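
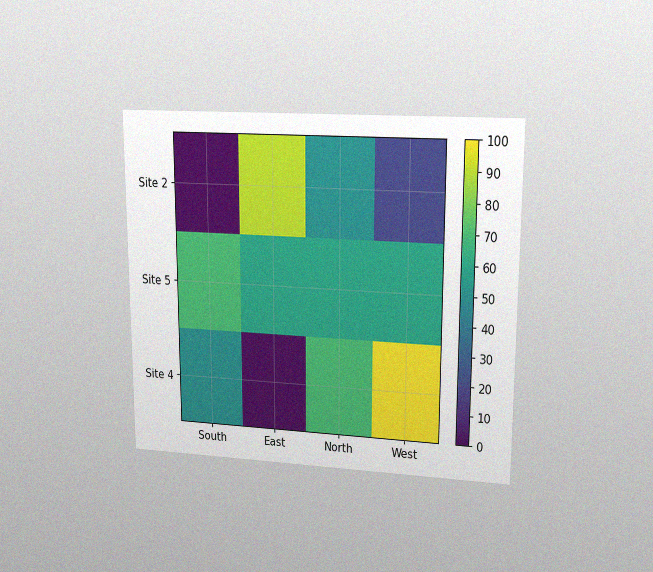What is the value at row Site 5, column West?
The chart is viewed at a slight angle, with some photo noise. Matching cell (Site 5, West) against the colorbar gives 60.

60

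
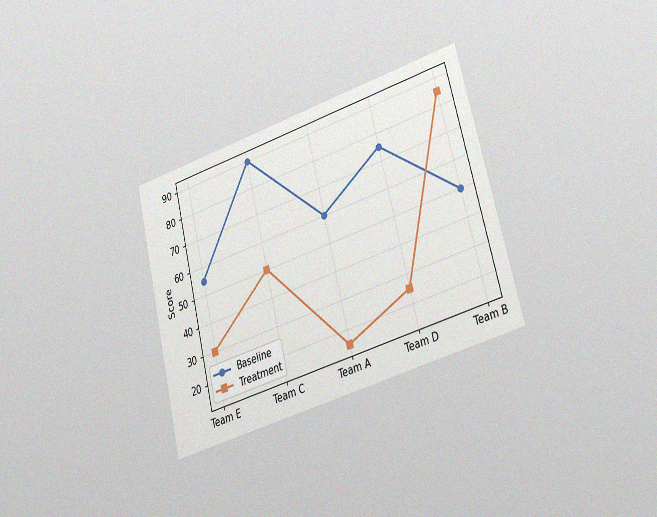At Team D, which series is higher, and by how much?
The chart is tilted about 14° counter-clockwise and viewed slightly from the right, with some photo noise. At Team D, Baseline sits above the other line by 50.

Baseline, by 50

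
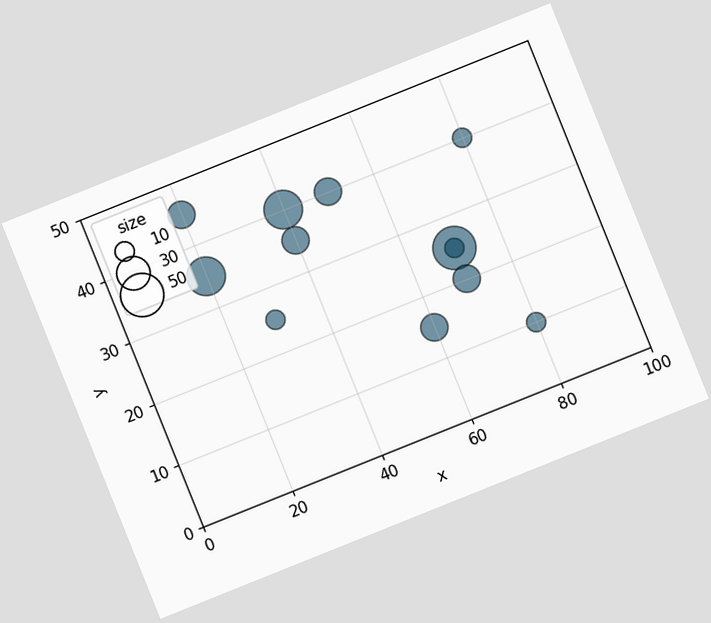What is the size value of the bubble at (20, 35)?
The chart is tilted about 22° counter-clockwise. Matching the bubble at (20, 35) against the size legend gives 40.

40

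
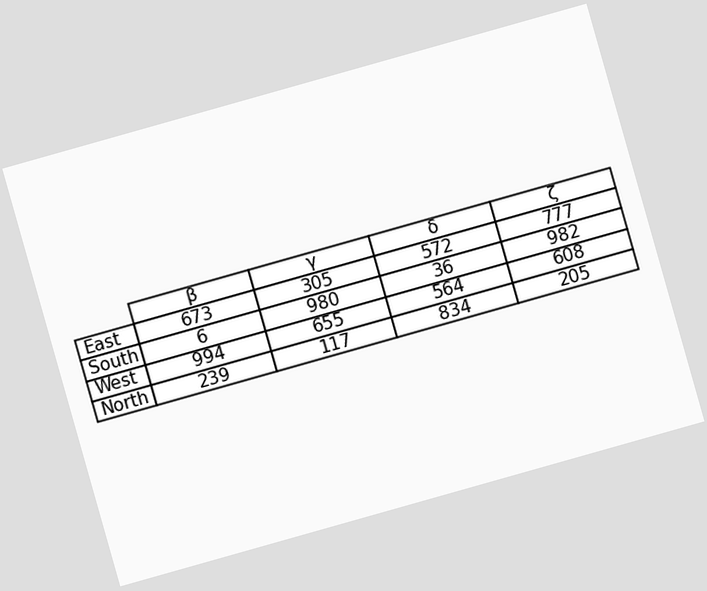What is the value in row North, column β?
239

The chart is tilted about 16° counter-clockwise. The (North, β) cell reads 239.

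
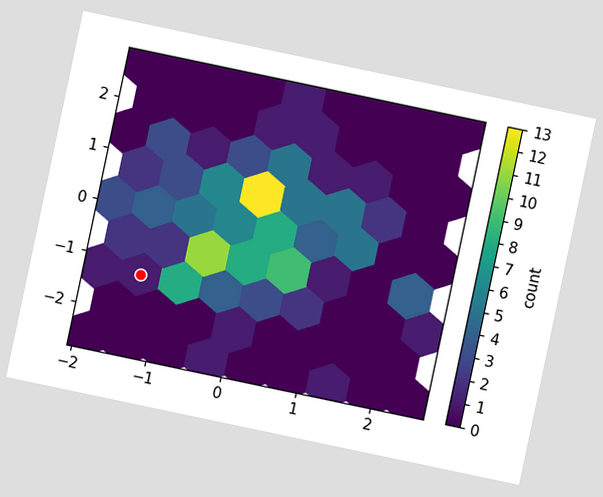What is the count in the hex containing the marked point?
1

The chart is tilted about 12° clockwise. The marked hex reads 1 on the colorbar.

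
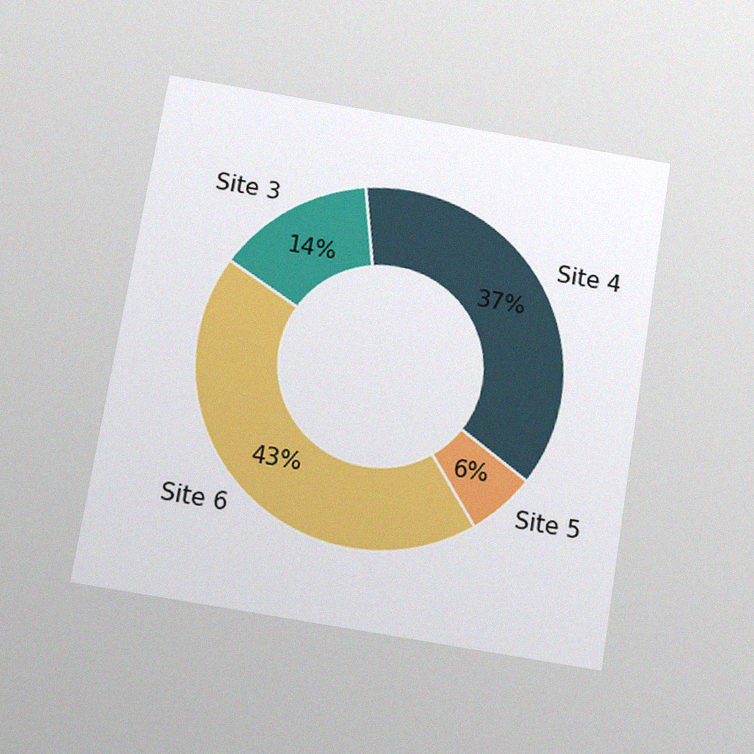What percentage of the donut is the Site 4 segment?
37%

The chart is tilted about 9° clockwise and viewed slightly from below, with some photo noise. The Site 4 segment takes up 37% of the ring.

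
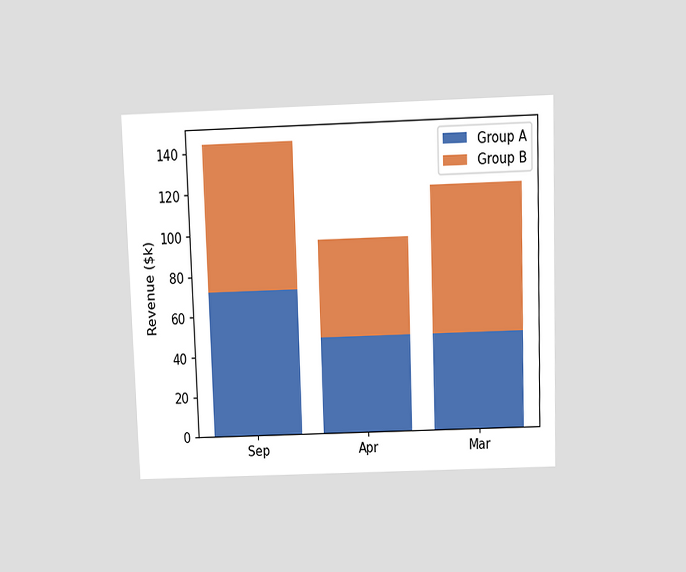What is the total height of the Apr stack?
The chart is viewed slightly from above. The Apr stack's top reaches $96k on the y-axis.

$96k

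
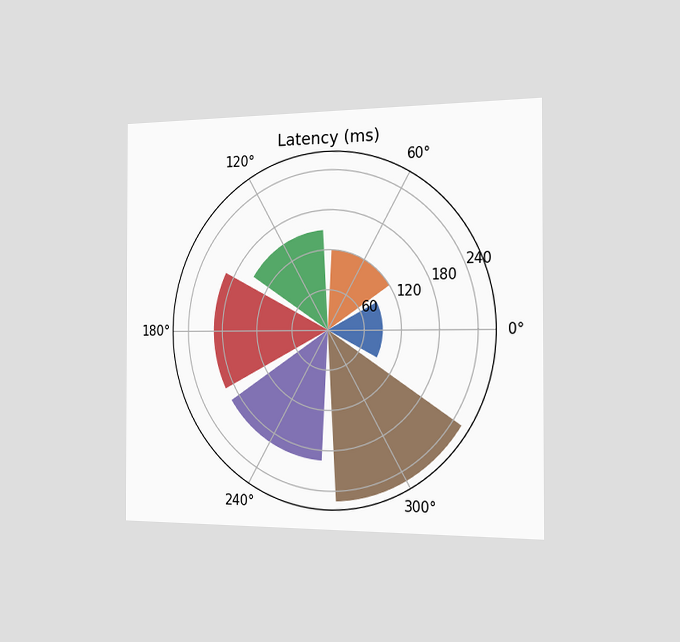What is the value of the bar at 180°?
The chart is viewed slightly from the right. The bar at 180° reaches 195ms on the radial axis.

195ms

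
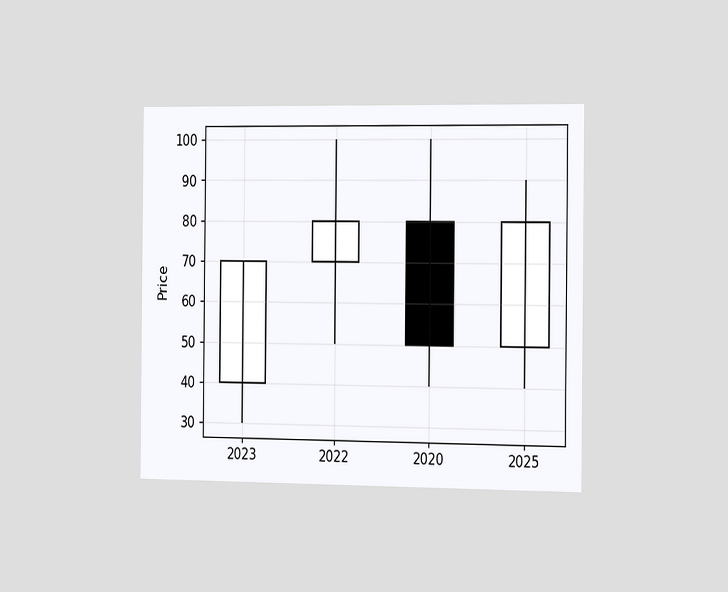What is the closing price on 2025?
The chart is viewed slightly from the right. The 2025 candle closes at 80.

80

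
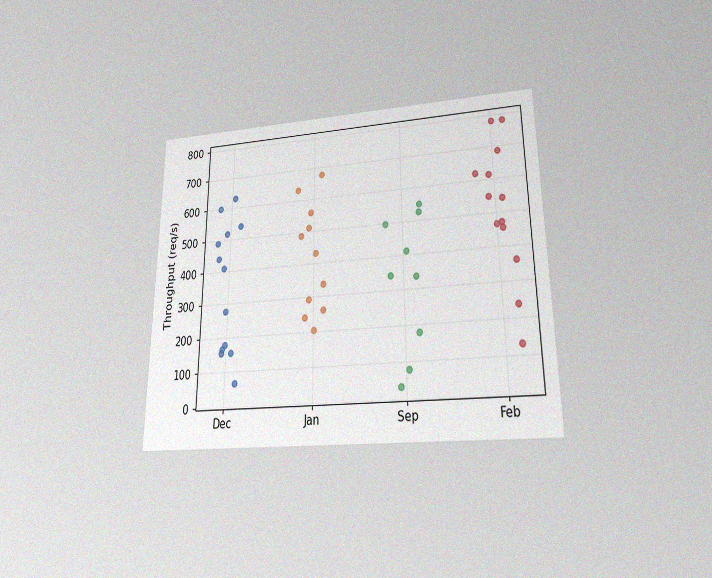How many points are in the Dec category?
The chart is viewed slightly from below, with some photo noise. Counting the markers in the Dec column gives 13.

13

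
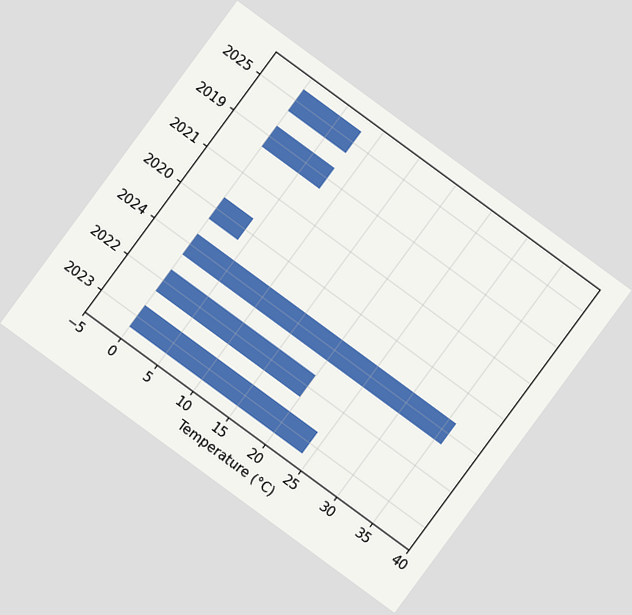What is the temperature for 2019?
8°C

The chart is tilted about 36° clockwise. Reading along the chart's x-axis, the 2019 bar reaches 8°C.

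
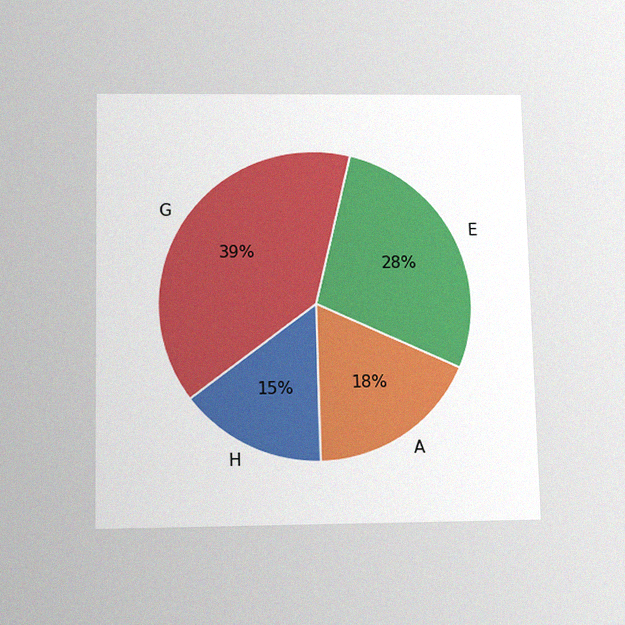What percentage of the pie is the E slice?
28%

The chart is viewed slightly from below, with some photo noise. The E slice takes up 28% of the pie.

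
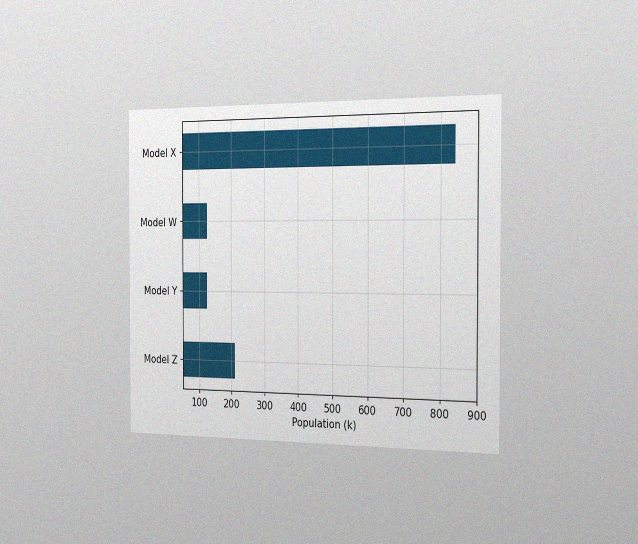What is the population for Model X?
840k

The chart is viewed slightly from the right, with some photo noise. Reading along the chart's x-axis, the Model X bar reaches 840k.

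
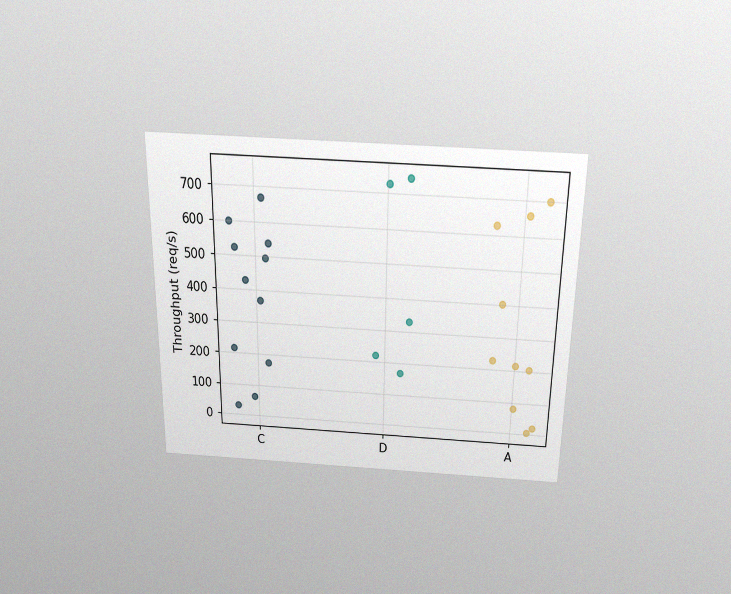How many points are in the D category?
The chart is viewed slightly from above, with some photo noise. Counting the markers in the D column gives 5.

5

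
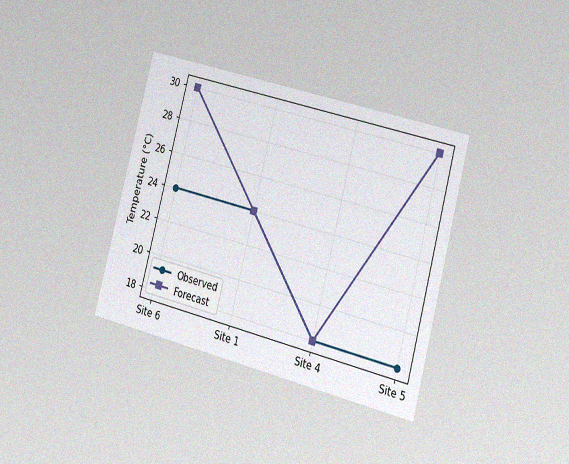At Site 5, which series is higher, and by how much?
The chart is tilted about 15° clockwise and viewed slightly from the right, with some photo noise. At Site 5, Forecast sits above the other line by 12°C.

Forecast, by 12°C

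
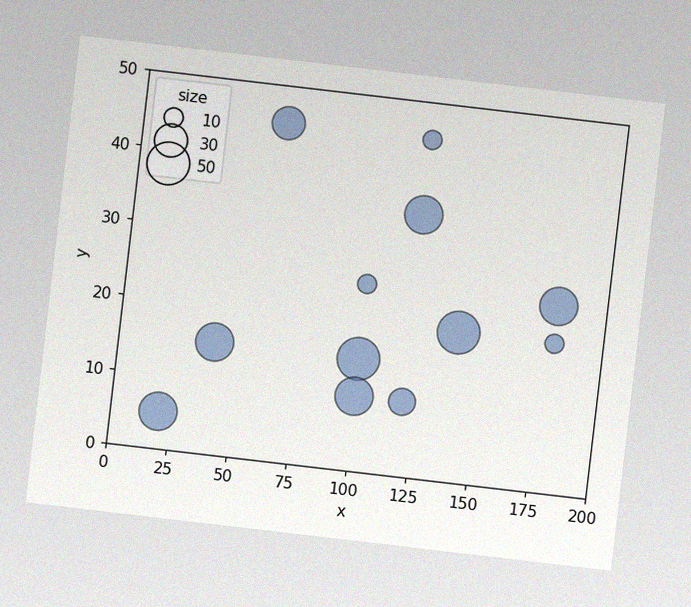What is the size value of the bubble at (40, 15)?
The chart is tilted about 7° clockwise, with some photo noise. Matching the bubble at (40, 15) against the size legend gives 40.

40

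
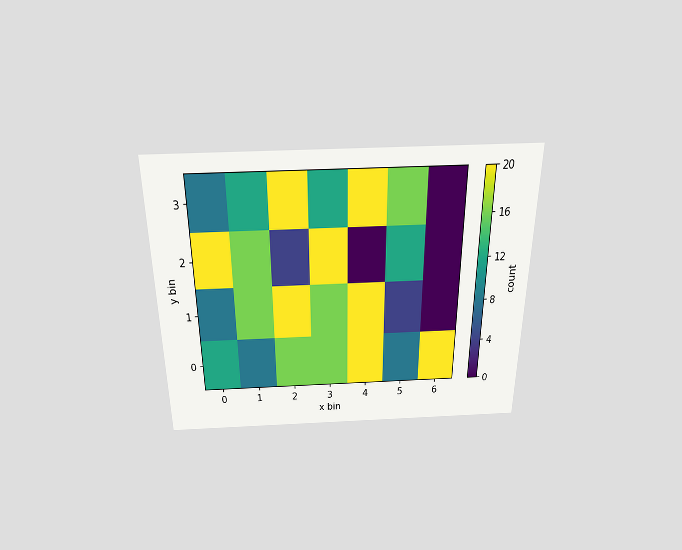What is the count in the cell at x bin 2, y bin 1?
The chart is viewed slightly from above. Matching the cell (2, 1) against the colorbar gives 20.

20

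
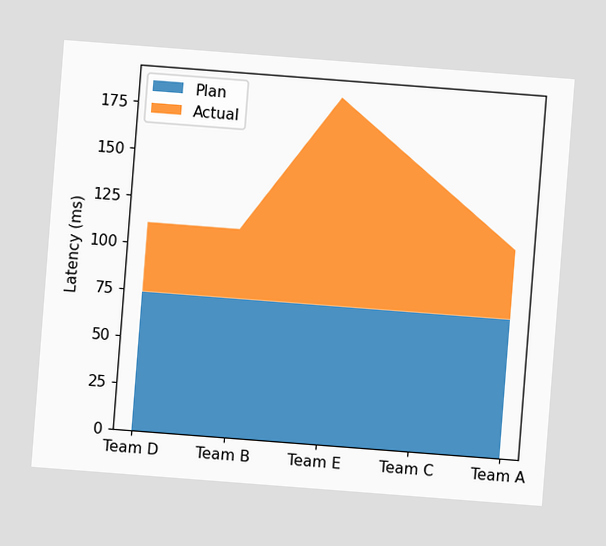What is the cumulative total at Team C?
The chart is tilted about 4° clockwise. The stacked total at Team C reaches 148ms.

148ms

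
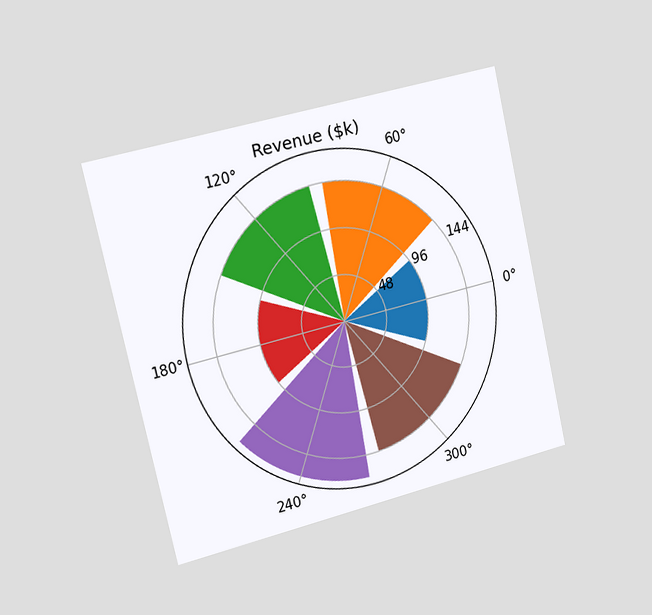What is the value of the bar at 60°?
$144k

The chart is tilted about 13° counter-clockwise and viewed slightly from the left. The bar at 60° reaches $144k on the radial axis.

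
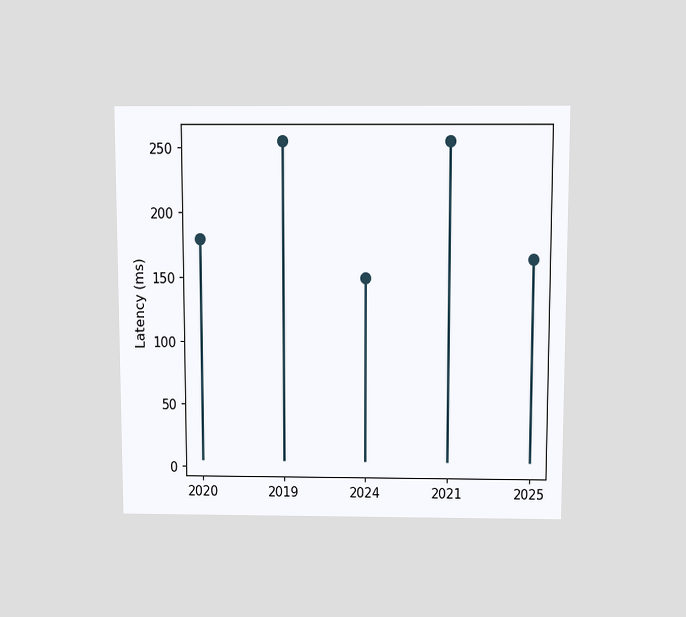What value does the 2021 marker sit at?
255ms

The chart is viewed slightly from above. The 2021 marker sits at 255ms.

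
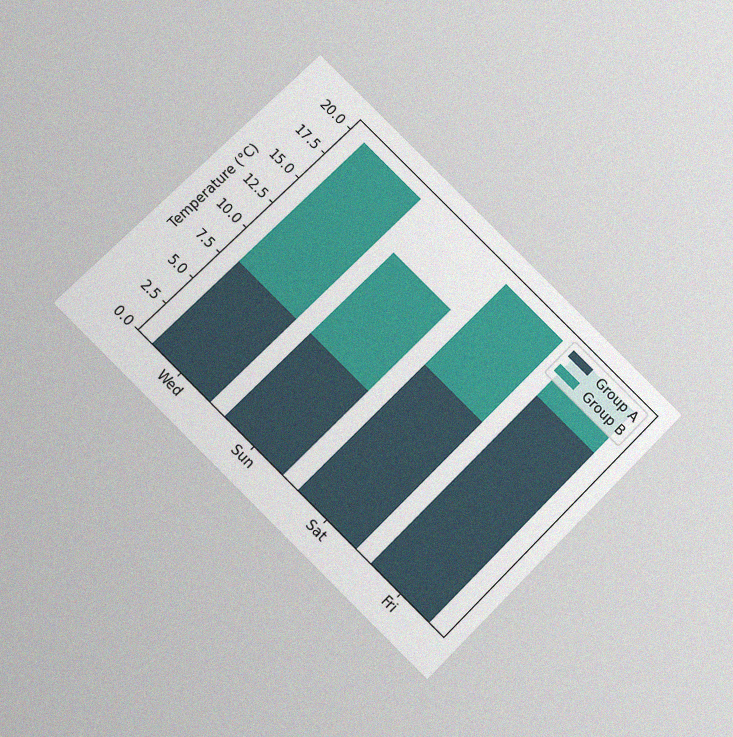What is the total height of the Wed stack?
The chart is tilted about 45° clockwise and viewed at a slight angle, with some photo noise. The Wed stack's top reaches 20°C on the y-axis.

20°C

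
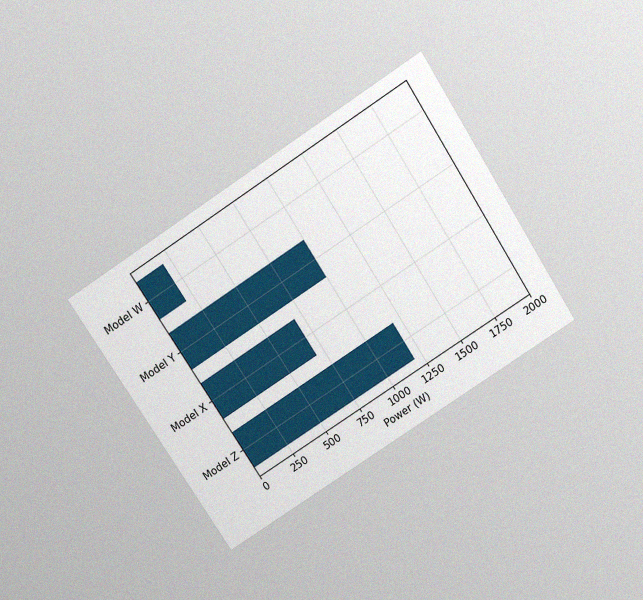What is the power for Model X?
The chart is tilted about 33° counter-clockwise and viewed slightly from above, with some photo noise. Reading along the chart's x-axis, the Model X bar reaches 700W.

700W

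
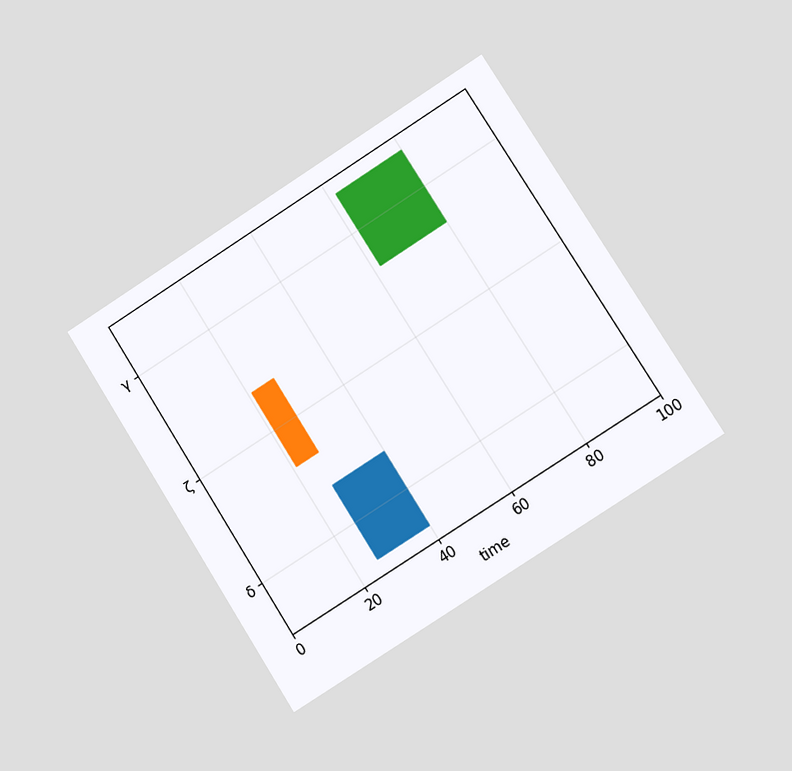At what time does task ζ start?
21

The chart is tilted about 32° counter-clockwise and viewed at a slight angle. The ζ bar begins at t=21.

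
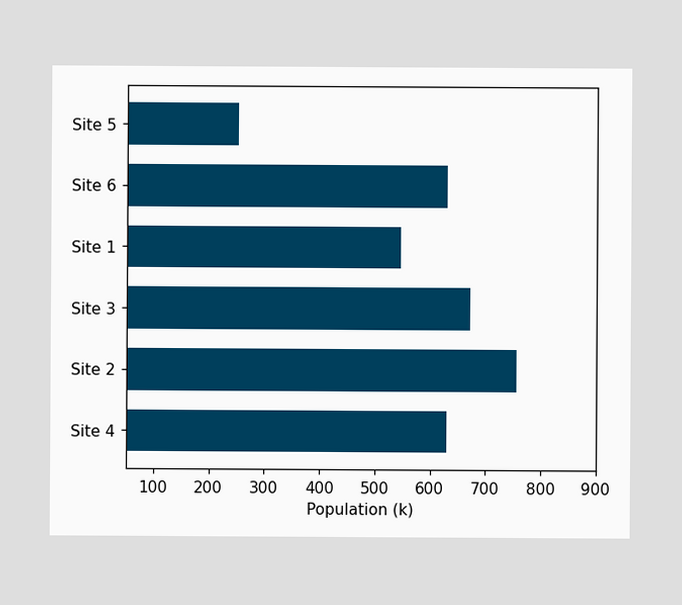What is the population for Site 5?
Reading along the chart's x-axis, the Site 5 bar reaches 252k.

252k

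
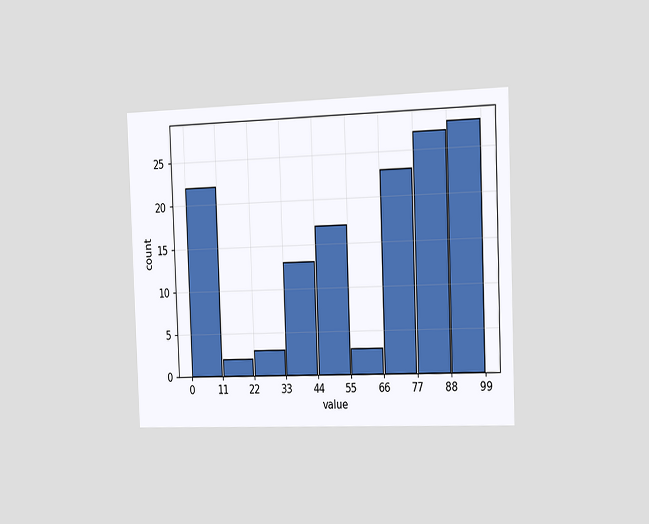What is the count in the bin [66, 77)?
23

The chart is tilted about 2° counter-clockwise and viewed slightly from the right. The [66, 77) bin has height 23.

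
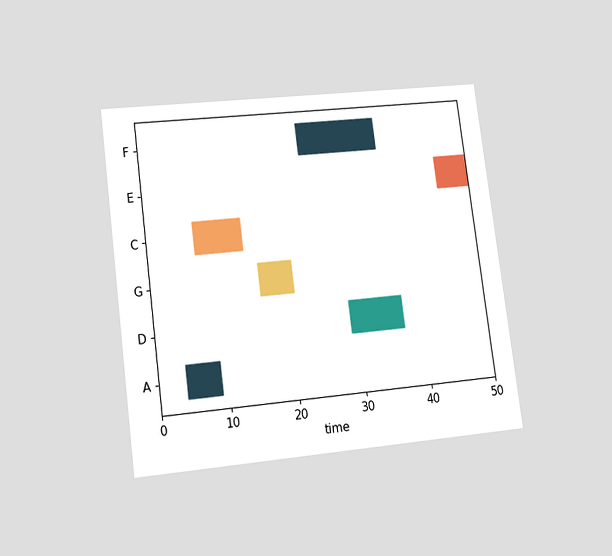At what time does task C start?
7

The chart is tilted about 7° counter-clockwise and viewed at a slight angle. The C bar begins at t=7.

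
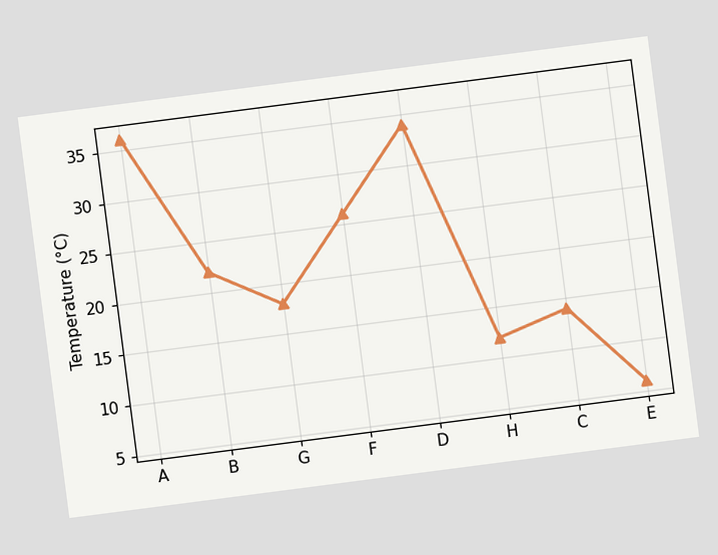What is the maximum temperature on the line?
The chart is tilted about 7° counter-clockwise. The highest point is at A, and reading across to the y-axis gives 36°C.

36°C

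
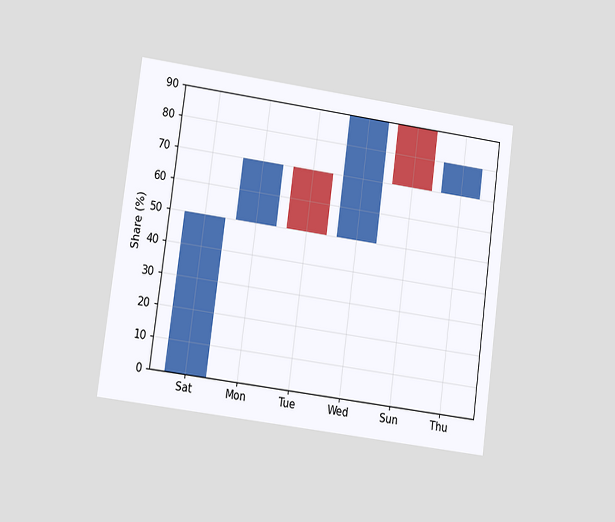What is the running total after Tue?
50%

The chart is tilted about 8° clockwise and viewed at a slight angle. After Tue the running total reaches 50%.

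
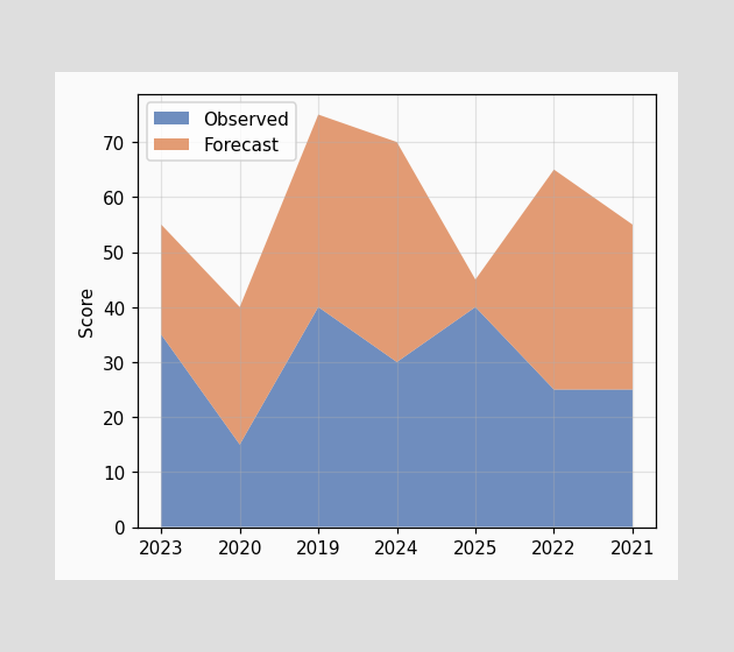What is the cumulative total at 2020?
40

The stacked total at 2020 reaches 40.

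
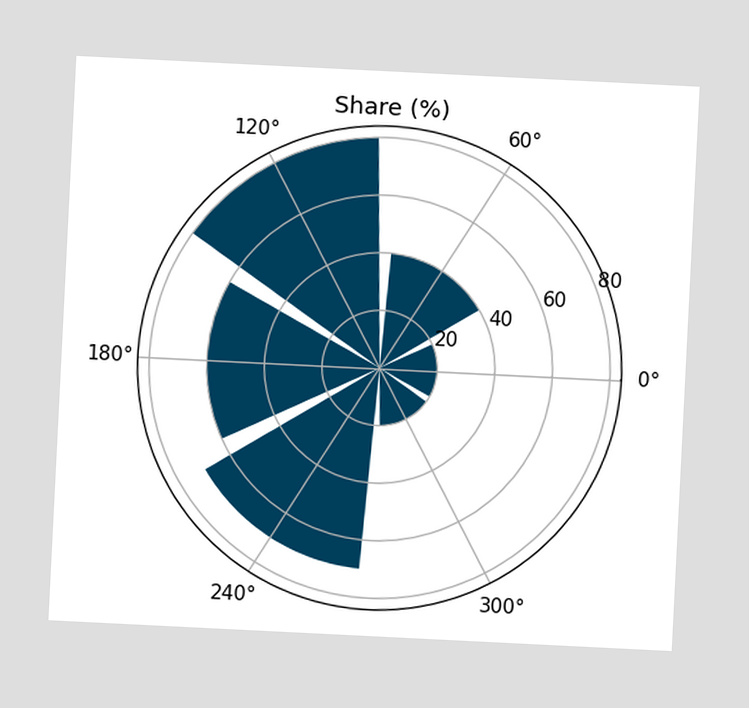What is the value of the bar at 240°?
70%

The chart is tilted about 3° clockwise. The bar at 240° reaches 70% on the radial axis.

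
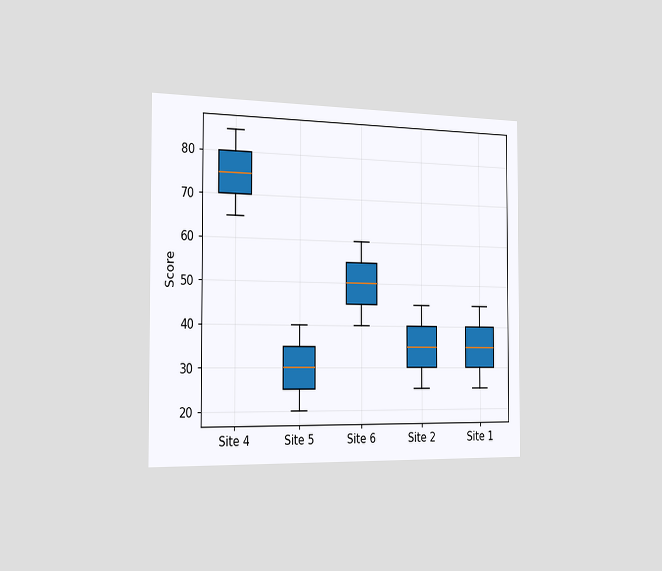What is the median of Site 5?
The chart is viewed slightly from the left. The median line in the Site 5 box sits at 30.

30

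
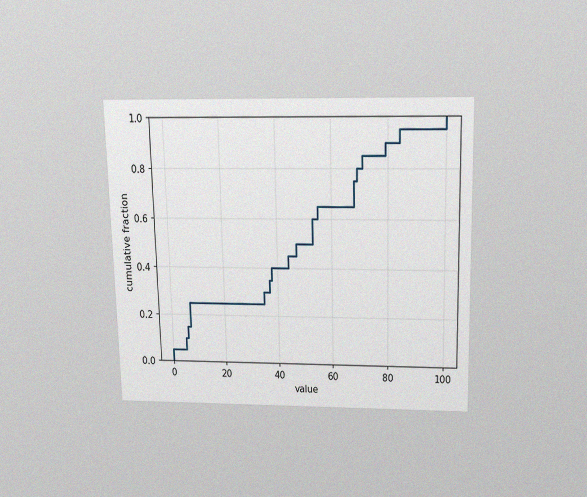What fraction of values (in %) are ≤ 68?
The chart is viewed slightly from above, with some photo noise. At x=68 the ECDF step is at 75%.

75%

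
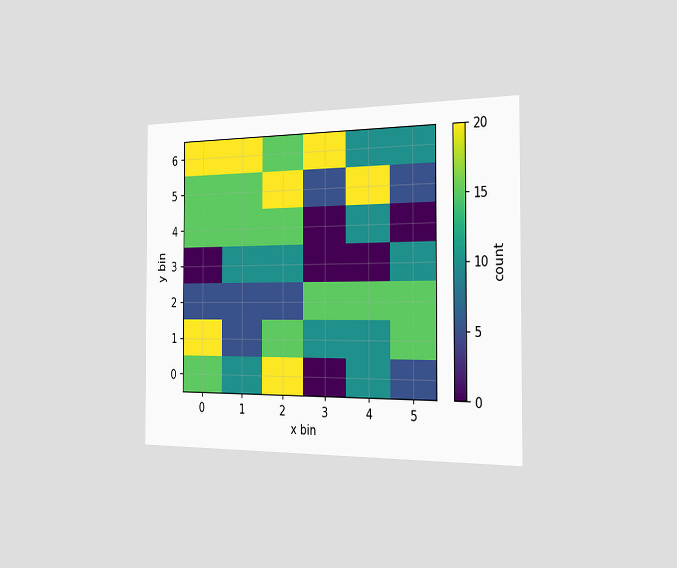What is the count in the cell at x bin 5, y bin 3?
The chart is viewed slightly from the right. Matching the cell (5, 3) against the colorbar gives 10.

10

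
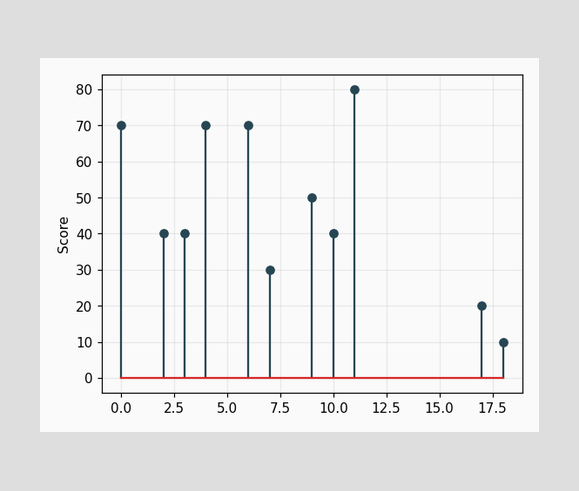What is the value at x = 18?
10

The stem at x=18 reaches 10.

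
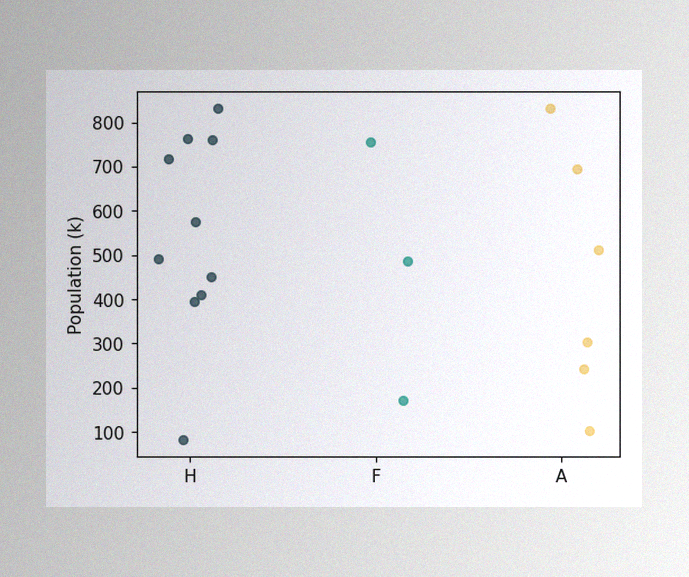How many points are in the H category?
The image has some photo noise and uneven lighting. Counting the markers in the H column gives 10.

10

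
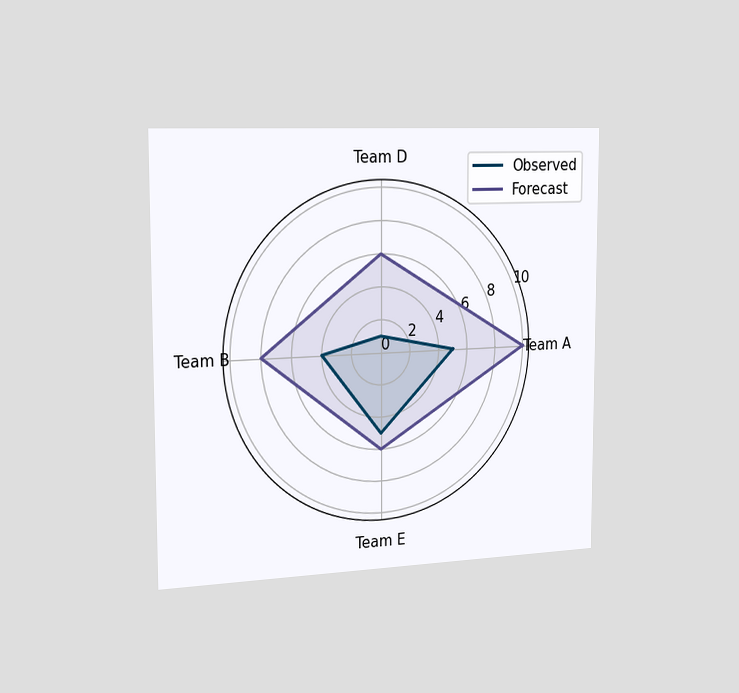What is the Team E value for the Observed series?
The chart is viewed slightly from the left. On the Team E axis, Observed reaches 5.

5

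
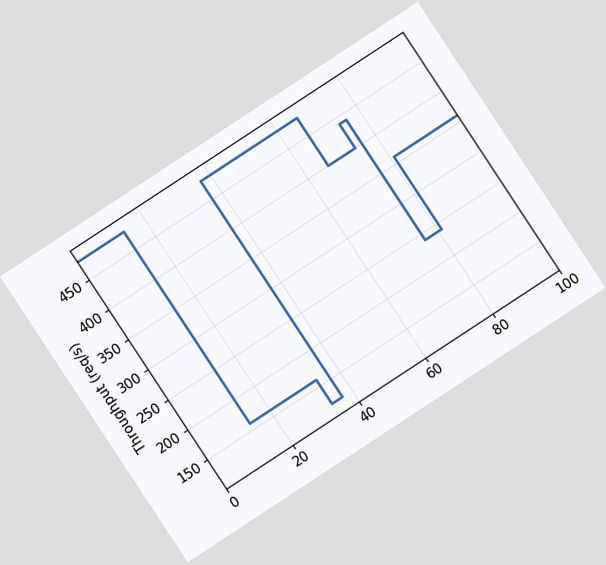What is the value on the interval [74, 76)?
The chart is tilted about 33° counter-clockwise. On [74, 76) the step sits at 440req/s.

440req/s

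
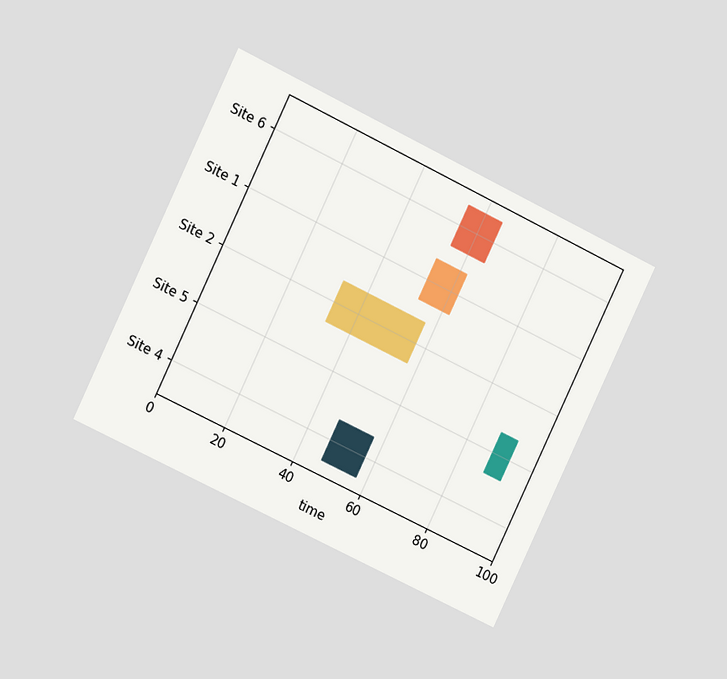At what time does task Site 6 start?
55

The chart is tilted about 26° clockwise and viewed at a slight angle. The Site 6 bar begins at t=55.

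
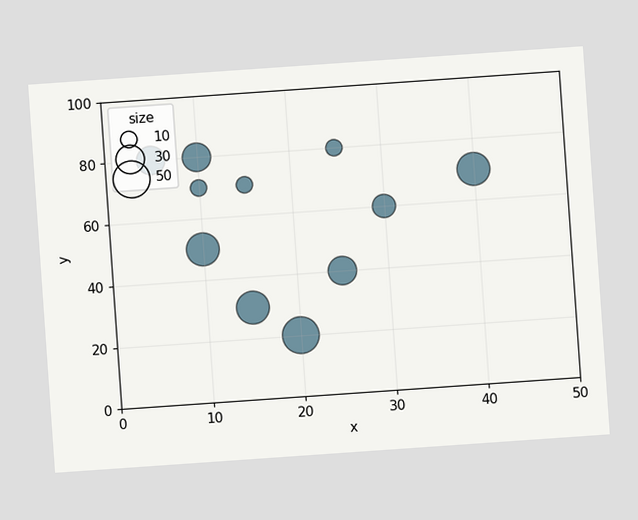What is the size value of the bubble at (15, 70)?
10

The chart is tilted about 4° counter-clockwise. Matching the bubble at (15, 70) against the size legend gives 10.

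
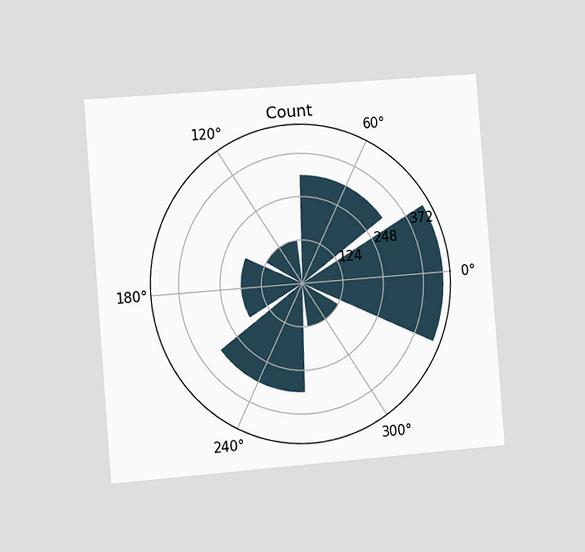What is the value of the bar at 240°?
310

The chart is tilted about 5° counter-clockwise and viewed slightly from the left. The bar at 240° reaches 310 on the radial axis.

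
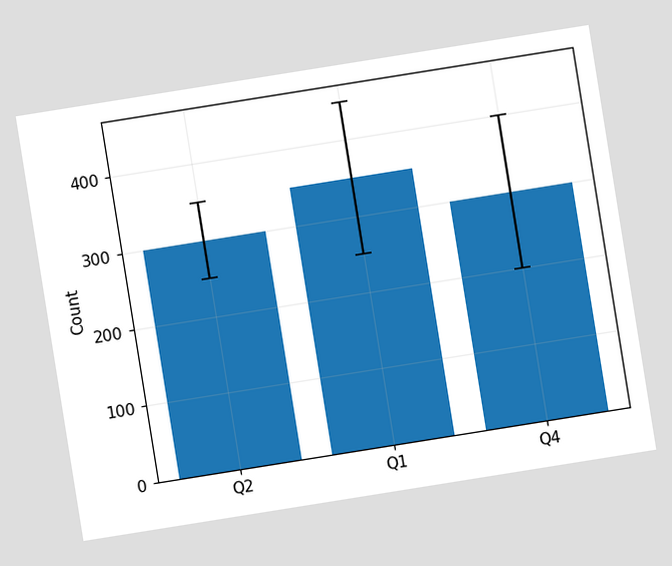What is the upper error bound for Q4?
400

The chart is tilted about 9° counter-clockwise. The Q4 bar's upper whisker reaches 400.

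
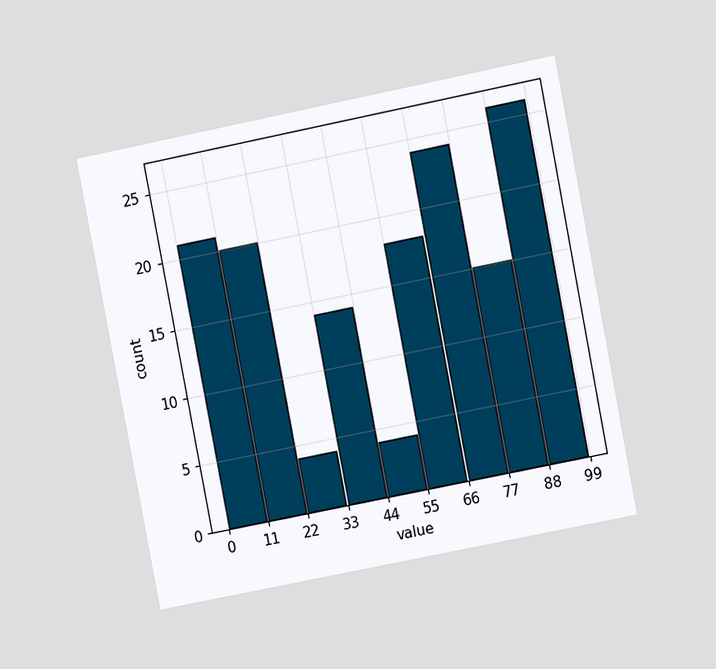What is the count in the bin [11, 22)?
20

The chart is tilted about 11° counter-clockwise and viewed at a slight angle. The [11, 22) bin has height 20.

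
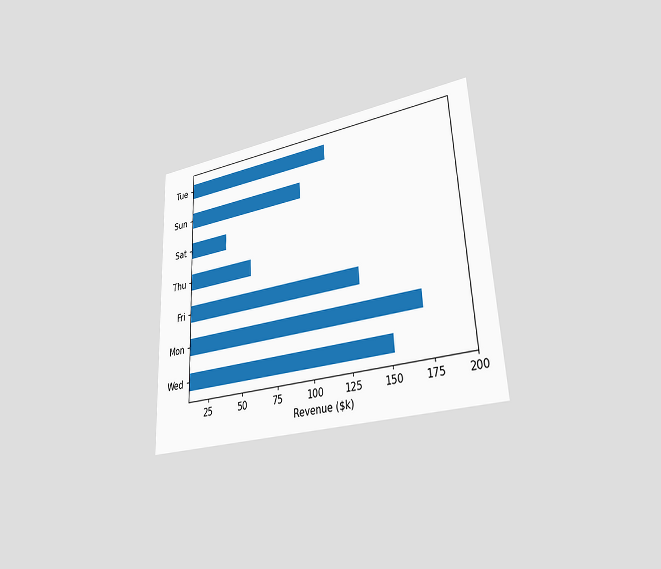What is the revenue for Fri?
The chart is tilted about 3° counter-clockwise and viewed at a slight angle. Reading along the chart's x-axis, the Fri bar reaches $133k.

$133k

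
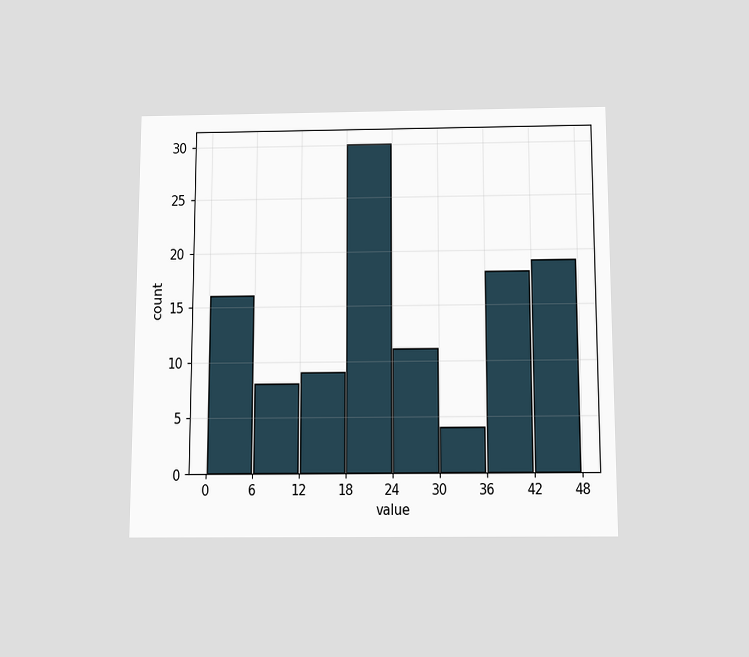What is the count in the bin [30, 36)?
4

The chart is viewed slightly from below. The [30, 36) bin has height 4.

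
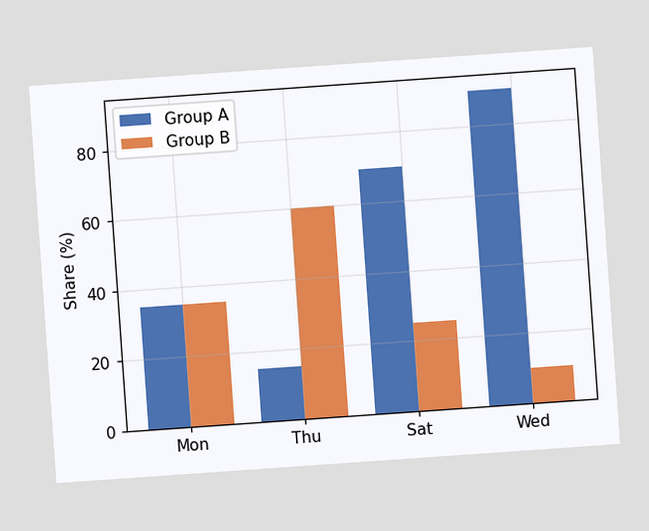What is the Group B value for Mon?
The chart is tilted about 4° counter-clockwise. The Group B bar at Mon reaches 35% on the y-axis.

35%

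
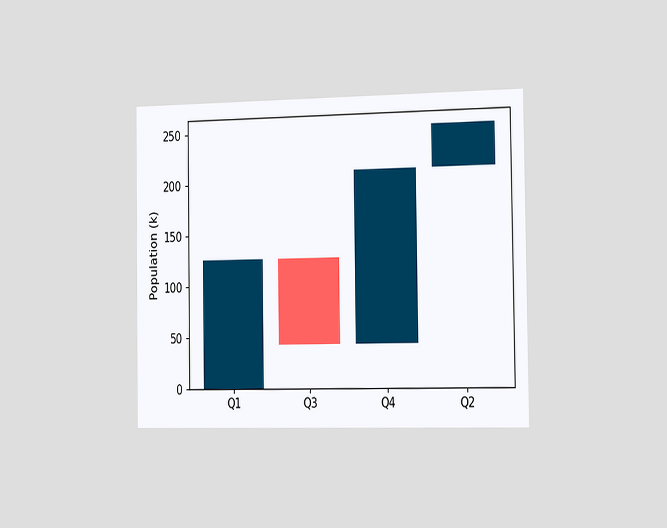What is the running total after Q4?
The chart is viewed slightly from the right. After Q4 the running total reaches 210k.

210k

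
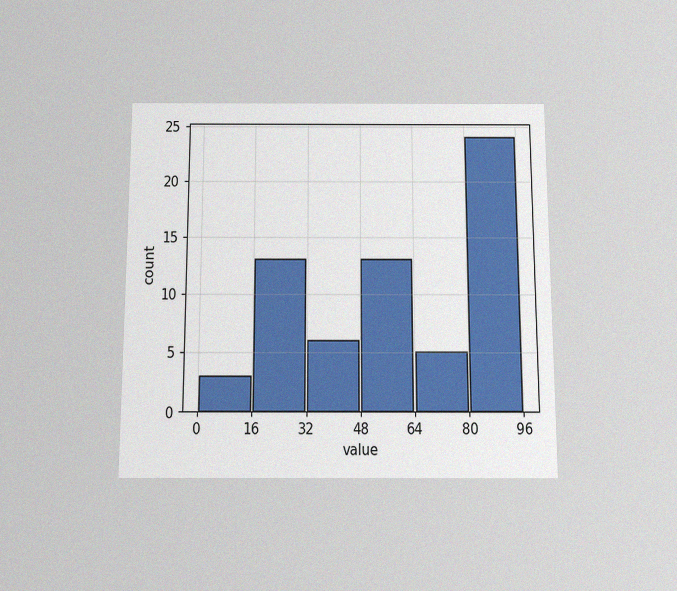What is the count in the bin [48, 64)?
13

The chart is viewed slightly from below, with some photo noise. The [48, 64) bin has height 13.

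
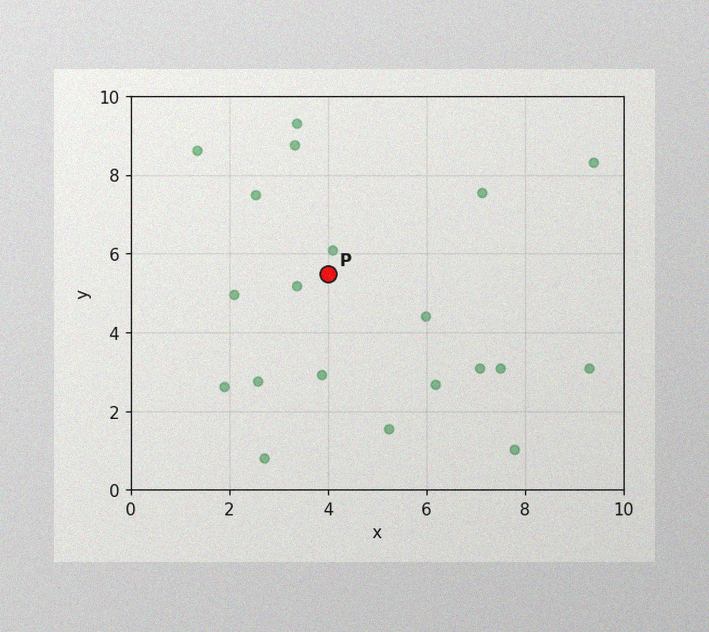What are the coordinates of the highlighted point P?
The image has some photo noise and uneven lighting. Following the gridlines from P to each axis, P sits at (4, 5.5).

(4, 5.5)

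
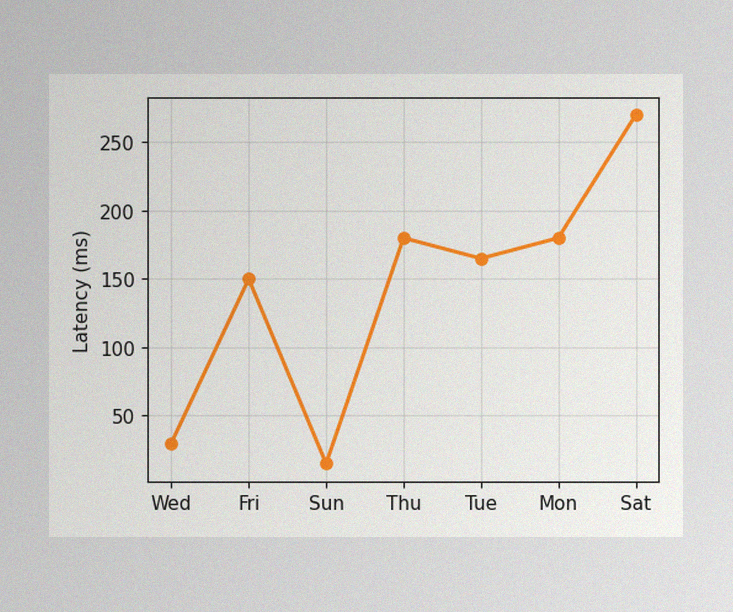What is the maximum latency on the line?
270ms

The image has some photo noise and uneven lighting. The highest point is at Sat, and reading across to the y-axis gives 270ms.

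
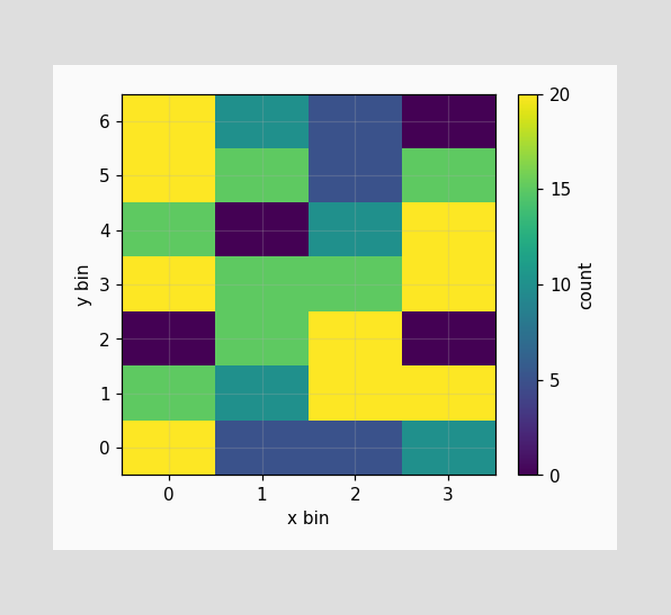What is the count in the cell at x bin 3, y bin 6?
Matching the cell (3, 6) against the colorbar gives 0.

0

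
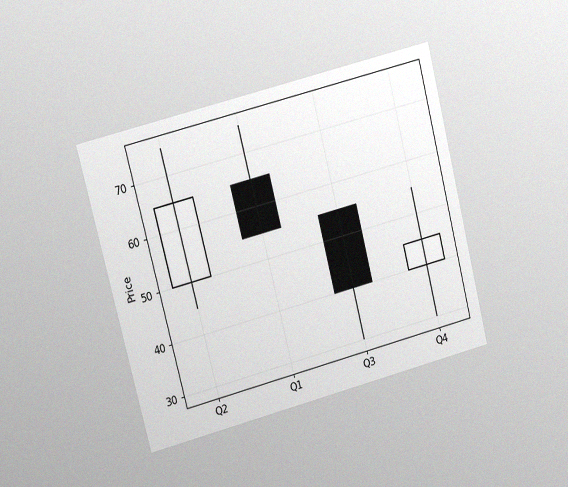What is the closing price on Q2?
65

The chart is tilted about 14° counter-clockwise and viewed at a slight angle, with some photo noise. The Q2 candle closes at 65.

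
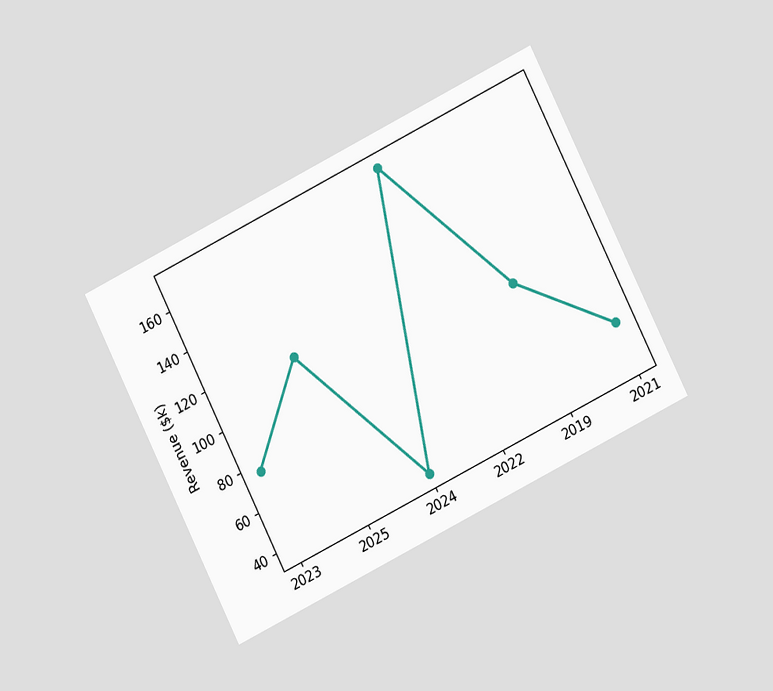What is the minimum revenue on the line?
The chart is tilted about 26° counter-clockwise and viewed at a slight angle. The lowest point is at 2024, and reading across to the y-axis gives $38k.

$38k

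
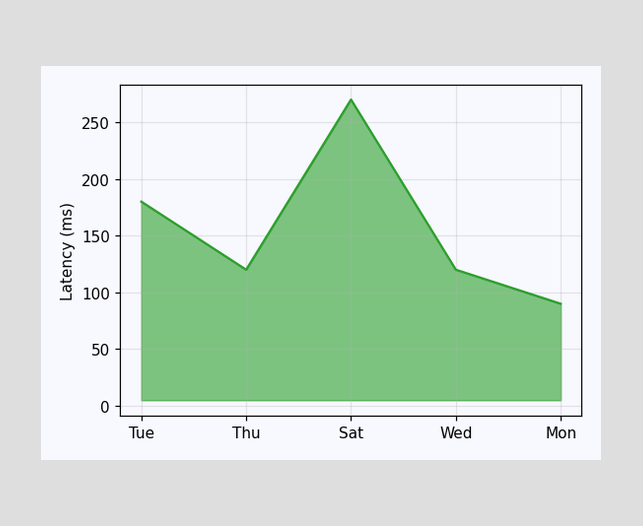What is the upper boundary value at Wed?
At Wed the upper boundary is at 120ms.

120ms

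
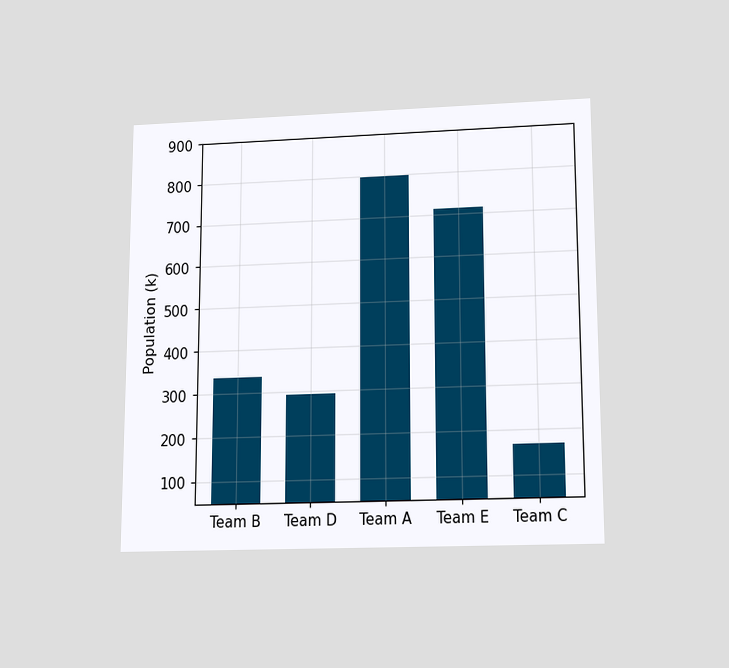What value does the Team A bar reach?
798k

The chart is viewed slightly from below. Reading along the chart's y-axis, the Team A bar reaches 798k.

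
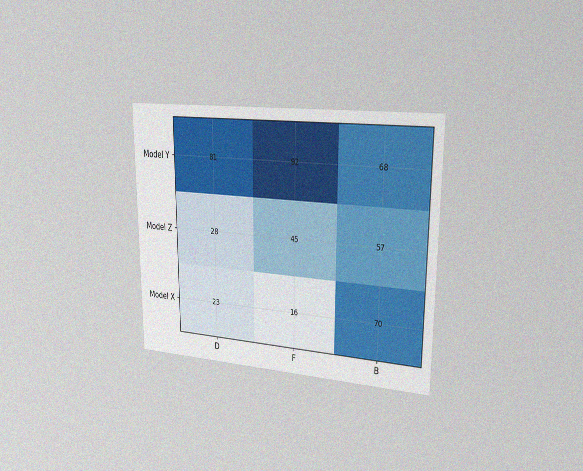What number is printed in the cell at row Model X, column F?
16

The chart is viewed slightly from the right, with some photo noise. The (Model X, F) cell reads 16.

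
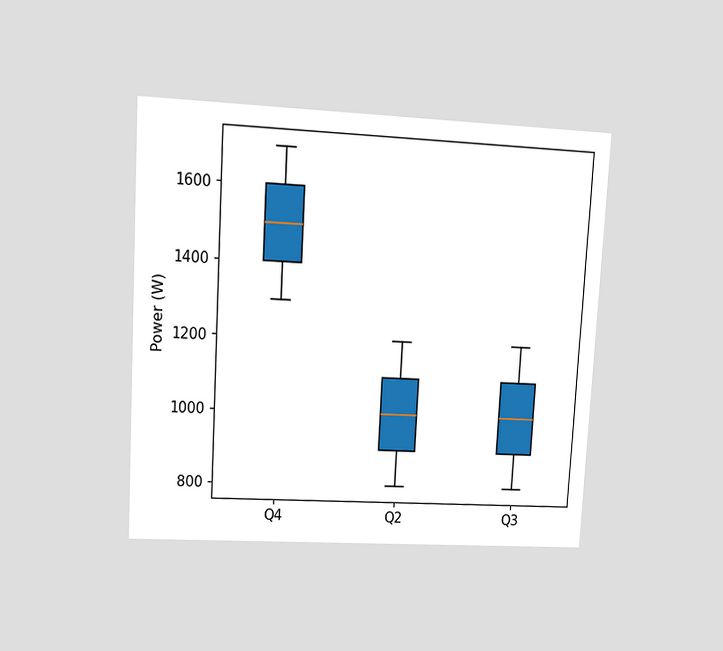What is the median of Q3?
The chart is tilted about 3° clockwise and viewed at a slight angle. The median line in the Q3 box sits at 1000W.

1000W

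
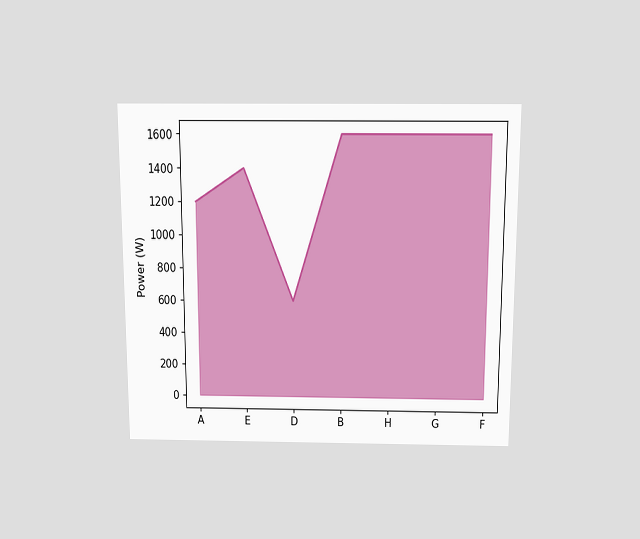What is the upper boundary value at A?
1200W

The chart is viewed slightly from above. At A the upper boundary is at 1200W.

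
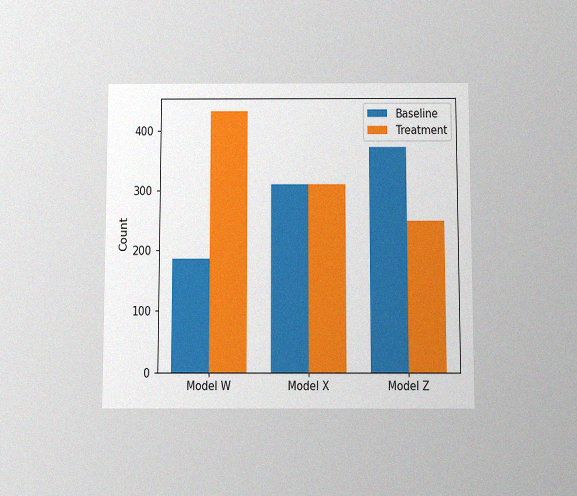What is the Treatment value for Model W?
The chart is viewed slightly from below, with some photo noise. The Treatment bar at Model W reaches 434 on the y-axis.

434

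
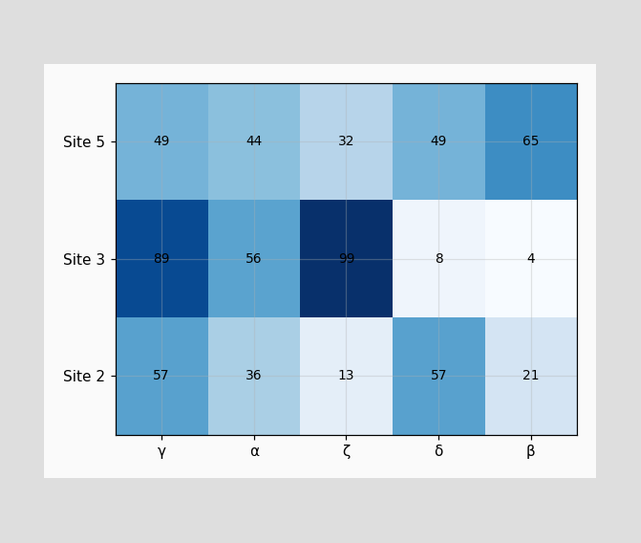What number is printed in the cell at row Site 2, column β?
The (Site 2, β) cell reads 21.

21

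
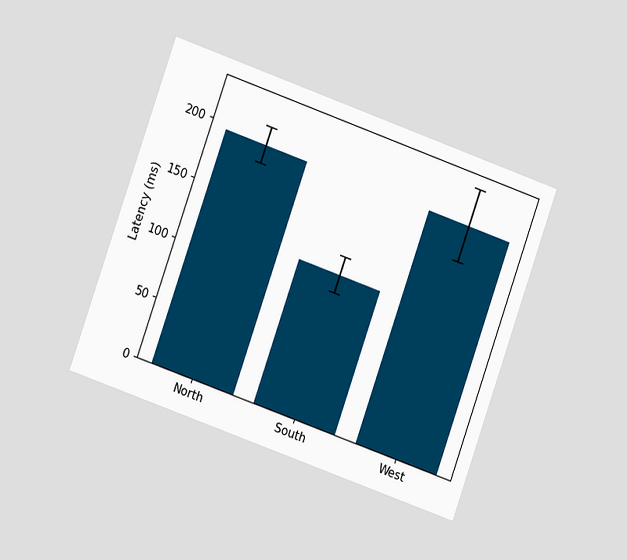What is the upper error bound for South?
The chart is tilted about 20° clockwise and viewed at a slight angle. The South bar's upper whisker reaches 135ms.

135ms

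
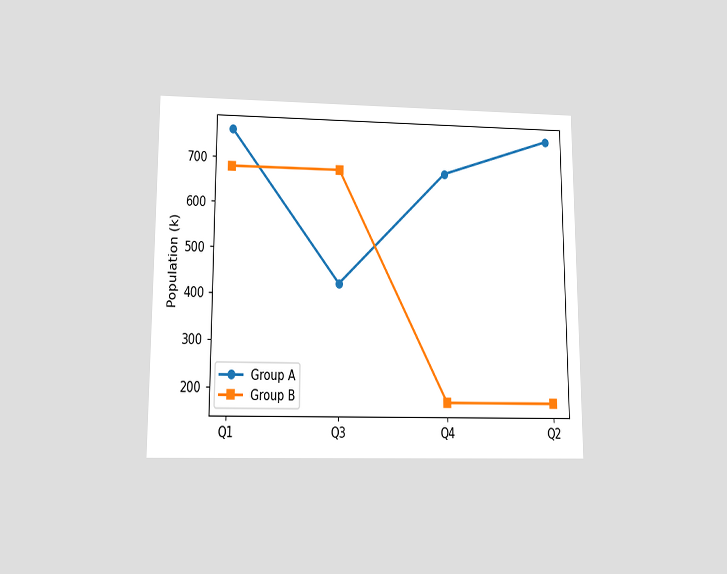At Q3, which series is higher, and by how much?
Group B, by 255k

The chart is viewed at a slight angle. At Q3, Group B sits above the other line by 255k.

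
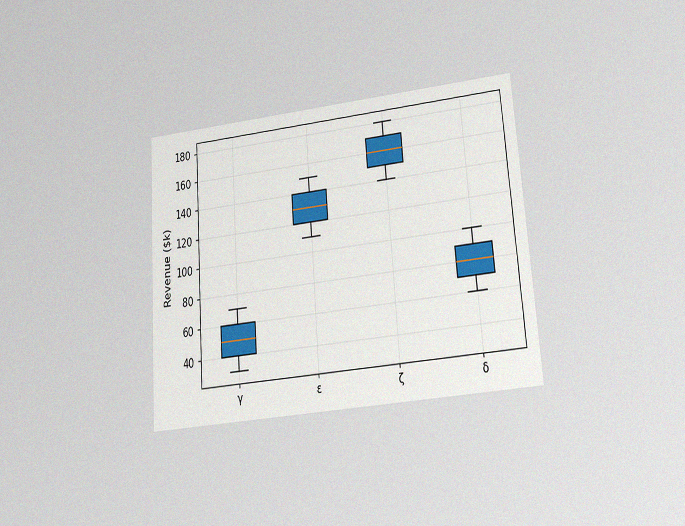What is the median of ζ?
$160k

The chart is tilted about 4° counter-clockwise and viewed at a slight angle, with some photo noise. The median line in the ζ box sits at $160k.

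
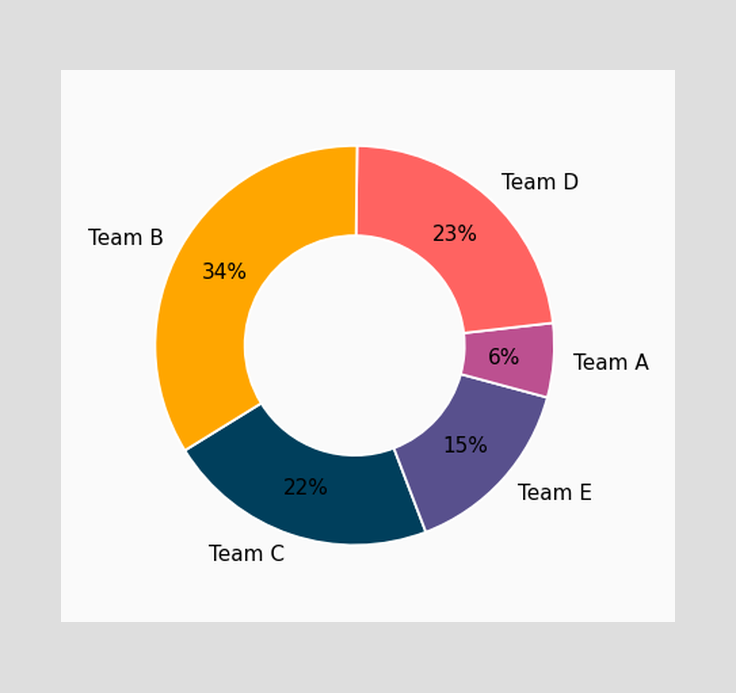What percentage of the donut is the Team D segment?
The Team D segment takes up 23% of the ring.

23%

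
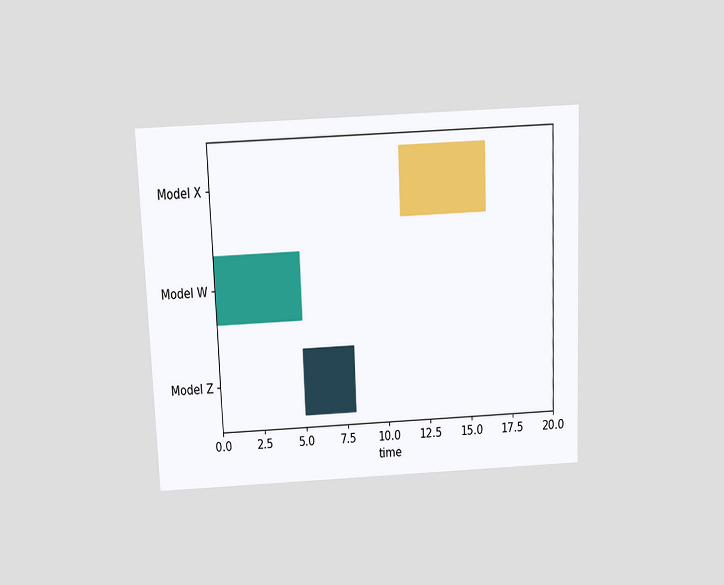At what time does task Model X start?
The chart is tilted about 2° counter-clockwise and viewed slightly from above. The Model X bar begins at t=11.

11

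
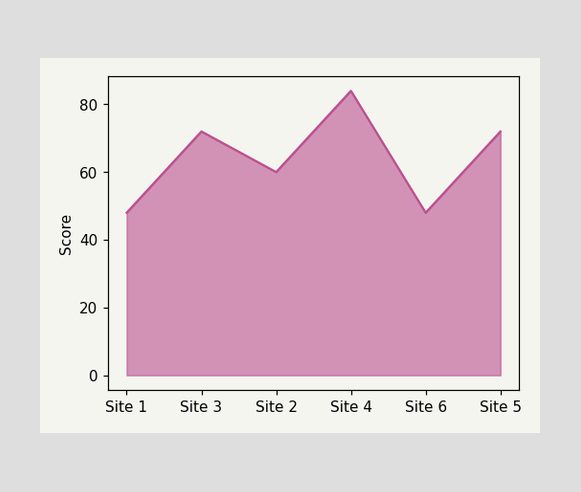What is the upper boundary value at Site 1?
At Site 1 the upper boundary is at 48.

48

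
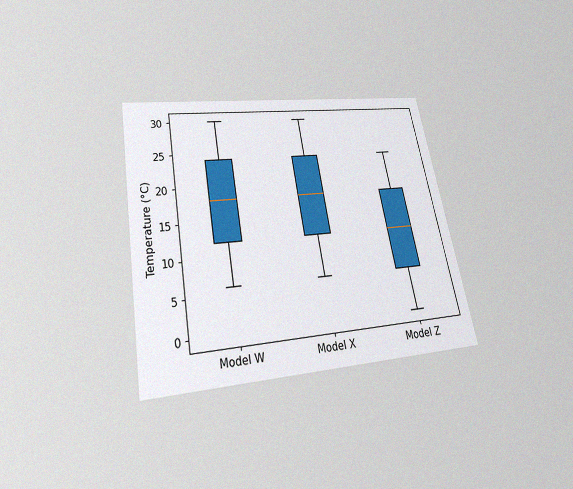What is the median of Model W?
The chart is tilted about 11° counter-clockwise and viewed slightly from below, with some photo noise. The median line in the Model W box sits at 18°C.

18°C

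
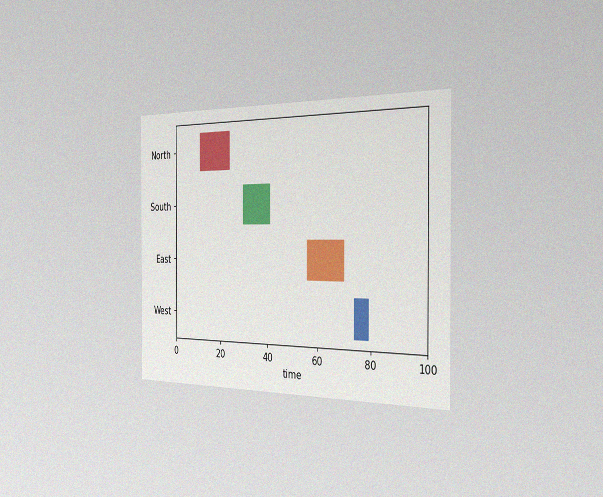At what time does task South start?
The chart is viewed slightly from the right, with some photo noise. The South bar begins at t=30.

30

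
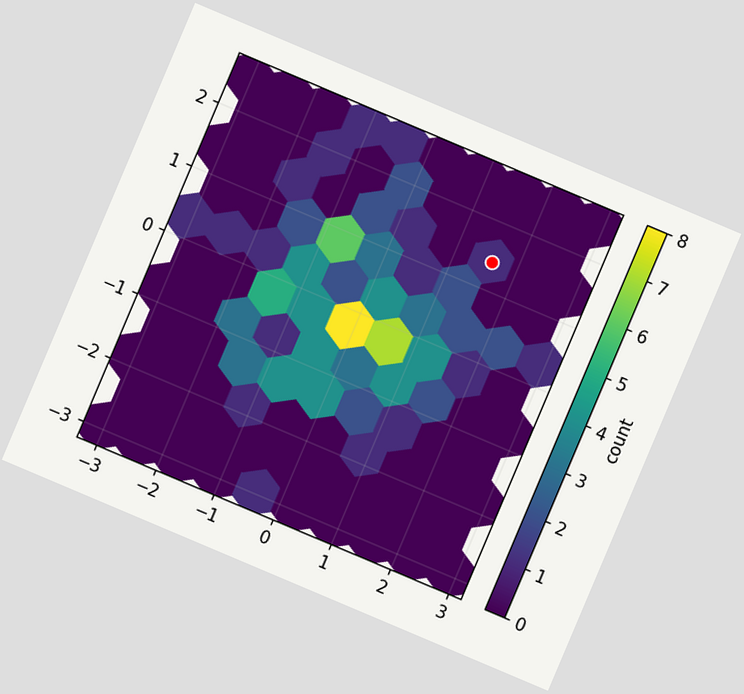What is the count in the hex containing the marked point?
The chart is tilted about 23° clockwise. The marked hex reads 1 on the colorbar.

1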